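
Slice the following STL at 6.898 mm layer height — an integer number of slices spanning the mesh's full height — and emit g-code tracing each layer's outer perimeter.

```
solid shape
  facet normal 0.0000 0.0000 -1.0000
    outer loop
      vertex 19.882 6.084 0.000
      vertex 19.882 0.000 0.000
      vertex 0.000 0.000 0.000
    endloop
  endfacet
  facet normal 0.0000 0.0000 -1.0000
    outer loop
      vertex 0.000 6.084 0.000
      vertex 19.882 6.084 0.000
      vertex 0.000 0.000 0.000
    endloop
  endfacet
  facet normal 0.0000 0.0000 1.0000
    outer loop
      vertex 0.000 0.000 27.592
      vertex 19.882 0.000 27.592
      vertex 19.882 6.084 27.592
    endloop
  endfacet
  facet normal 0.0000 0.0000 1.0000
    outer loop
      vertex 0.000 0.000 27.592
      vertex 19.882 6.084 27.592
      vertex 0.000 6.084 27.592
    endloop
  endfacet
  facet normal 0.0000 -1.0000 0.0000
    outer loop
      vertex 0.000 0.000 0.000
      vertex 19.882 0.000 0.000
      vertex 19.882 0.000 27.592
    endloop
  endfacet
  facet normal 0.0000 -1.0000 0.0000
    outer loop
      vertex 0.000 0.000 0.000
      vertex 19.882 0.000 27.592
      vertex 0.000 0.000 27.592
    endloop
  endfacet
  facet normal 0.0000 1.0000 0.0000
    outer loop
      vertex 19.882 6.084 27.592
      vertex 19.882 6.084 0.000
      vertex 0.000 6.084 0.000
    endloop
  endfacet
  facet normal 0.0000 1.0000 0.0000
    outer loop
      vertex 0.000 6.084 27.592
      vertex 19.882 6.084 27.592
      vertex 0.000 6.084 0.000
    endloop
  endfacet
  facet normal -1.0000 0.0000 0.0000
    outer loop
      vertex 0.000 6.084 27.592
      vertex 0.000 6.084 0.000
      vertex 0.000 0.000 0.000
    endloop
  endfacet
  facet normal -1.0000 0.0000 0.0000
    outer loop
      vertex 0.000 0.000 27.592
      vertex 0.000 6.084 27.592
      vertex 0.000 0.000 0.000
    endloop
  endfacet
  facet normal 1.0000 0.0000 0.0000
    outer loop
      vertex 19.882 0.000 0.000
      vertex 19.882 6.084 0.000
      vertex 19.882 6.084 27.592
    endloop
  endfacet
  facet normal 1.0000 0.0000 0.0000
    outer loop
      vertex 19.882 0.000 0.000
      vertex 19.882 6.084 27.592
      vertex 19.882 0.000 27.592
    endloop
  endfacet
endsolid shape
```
; perimeter-only toolpath
G21 ; units = mm
G90 ; absolute positioning
G28 ; home
; layer 1
G0 Z6.898
G0 X0.000 Y0.000
G1 X19.882 Y0.000
G1 X19.882 Y6.084
G1 X0.000 Y6.084
G1 X0.000 Y0.000
; layer 2
G0 Z13.796
G0 X0.000 Y0.000
G1 X19.882 Y0.000
G1 X19.882 Y6.084
G1 X0.000 Y6.084
G1 X0.000 Y0.000
; layer 3
G0 Z20.694
G0 X0.000 Y0.000
G1 X19.882 Y0.000
G1 X19.882 Y6.084
G1 X0.000 Y6.084
G1 X0.000 Y0.000
; layer 4
G0 Z27.592
G0 X0.000 Y0.000
G1 X19.882 Y0.000
G1 X19.882 Y6.084
G1 X0.000 Y6.084
G1 X0.000 Y0.000
M2 ; end

The solid is a rectangular box, roughly 19.9 × 6.08 mm footprint and 27.6 mm tall. Slicing at Δz = 6.898 mm — 4 equal slices spanning the solid's height, so layer i sits at z = i·h/4 — gives 4 non-empty perimeters. Each is a 4-segment closed polygon; G0 lifts to the layer z and rapids to the start vertex, then G1 traces the edges.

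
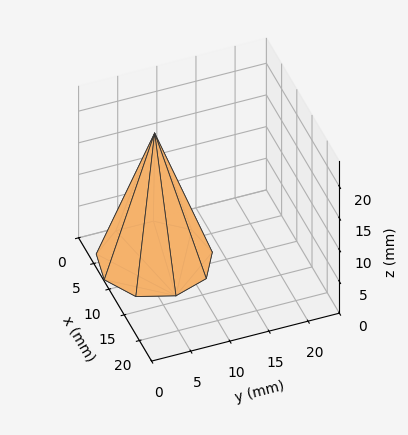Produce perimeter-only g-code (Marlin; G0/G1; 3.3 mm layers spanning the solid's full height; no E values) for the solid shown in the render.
Reading the render: the shape is a regular 9-sided pyramid, base circumscribed radius ≈ 7 mm, apex at z ≈ 20 mm (dimensions read to the nearest mm from the axis ticks). For the g-code, the solid's height is divided into equal slices at the stated Δz and each level perimeter traced with G1 moves after a G0 lift.

; perimeter-only toolpath
G21 ; units = mm
G90 ; absolute positioning
G28 ; home
; layer 1
G0 Z3.3
G0 X12.8 Y7.0
G1 X11.5 Y10.8
G1 X8.0 Y12.8
G1 X4.1 Y12.1
G1 X1.5 Y9.0
G1 X1.5 Y5.0
G1 X4.1 Y1.9
G1 X8.0 Y1.3
G1 X11.5 Y3.2
G1 X12.8 Y7.0
; layer 2
G0 Z6.7
G0 X11.7 Y7.0
G1 X10.6 Y10.0
G1 X7.8 Y11.6
G1 X4.7 Y11.1
G1 X2.6 Y8.6
G1 X2.6 Y5.4
G1 X4.7 Y2.9
G1 X7.8 Y2.4
G1 X10.6 Y4.0
G1 X11.7 Y7.0
; layer 3
G0 Z10.0
G0 X10.5 Y7.0
G1 X9.7 Y9.2
G1 X7.6 Y10.4
G1 X5.2 Y10.1
G1 X3.7 Y8.2
G1 X3.7 Y5.8
G1 X5.2 Y4.0
G1 X7.6 Y3.5
G1 X9.7 Y4.8
G1 X10.5 Y7.0
; layer 4
G0 Z13.3
G0 X9.3 Y7.0
G1 X8.8 Y8.5
G1 X7.4 Y9.3
G1 X5.8 Y9.0
G1 X4.8 Y7.8
G1 X4.8 Y6.2
G1 X5.8 Y5.0
G1 X7.4 Y4.7
G1 X8.8 Y5.5
G1 X9.3 Y7.0
; layer 5
G0 Z16.7
G0 X8.2 Y7.0
G1 X7.9 Y7.8
G1 X7.2 Y8.2
G1 X6.4 Y8.0
G1 X5.9 Y7.4
G1 X5.9 Y6.6
G1 X6.4 Y6.0
G1 X7.2 Y5.9
G1 X7.9 Y6.3
G1 X8.2 Y7.0
M2 ; end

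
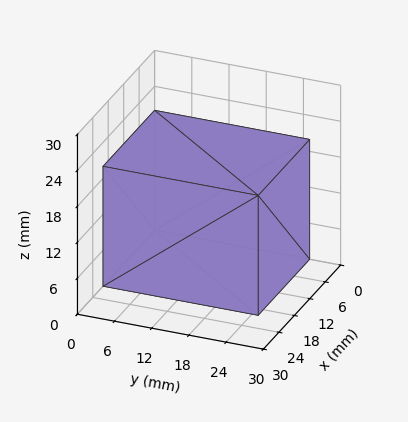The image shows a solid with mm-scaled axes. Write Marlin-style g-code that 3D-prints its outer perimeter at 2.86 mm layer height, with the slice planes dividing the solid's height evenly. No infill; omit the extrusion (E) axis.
Reading the render: the shape is a rectangular box, roughly 20 × 25 mm footprint and 20 mm tall (dimensions read to the nearest mm from the axis ticks). For the g-code, the solid's height is divided into equal slices at the stated Δz and each level perimeter traced with G1 moves after a G0 lift.

; perimeter-only toolpath
G21 ; units = mm
G90 ; absolute positioning
G28 ; home
; layer 1
G0 Z2.86
G0 X0.00 Y0.00
G1 X20.00 Y0.00
G1 X20.00 Y25.00
G1 X0.00 Y25.00
G1 X0.00 Y0.00
; layer 2
G0 Z5.71
G0 X0.00 Y0.00
G1 X20.00 Y0.00
G1 X20.00 Y25.00
G1 X0.00 Y25.00
G1 X0.00 Y0.00
; layer 3
G0 Z8.57
G0 X0.00 Y0.00
G1 X20.00 Y0.00
G1 X20.00 Y25.00
G1 X0.00 Y25.00
G1 X0.00 Y0.00
; layer 4
G0 Z11.43
G0 X0.00 Y0.00
G1 X20.00 Y0.00
G1 X20.00 Y25.00
G1 X0.00 Y25.00
G1 X0.00 Y0.00
; layer 5
G0 Z14.29
G0 X0.00 Y0.00
G1 X20.00 Y0.00
G1 X20.00 Y25.00
G1 X0.00 Y25.00
G1 X0.00 Y0.00
; layer 6
G0 Z17.14
G0 X0.00 Y0.00
G1 X20.00 Y0.00
G1 X20.00 Y25.00
G1 X0.00 Y25.00
G1 X0.00 Y0.00
; layer 7
G0 Z20.00
G0 X0.00 Y0.00
G1 X20.00 Y0.00
G1 X20.00 Y25.00
G1 X0.00 Y25.00
G1 X0.00 Y0.00
M2 ; end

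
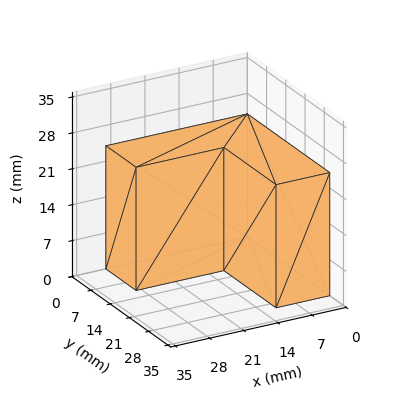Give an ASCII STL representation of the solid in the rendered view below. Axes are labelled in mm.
Reading the render: the shape is an L-shaped prism: outer 29 × 30 mm, arm thicknesses ≈ 11 mm (horizontal) and 11 mm (vertical), extruded 24 mm in z (dimensions read to the nearest mm from the axis ticks). For the STL, each face is triangulated and given an outward normal.

solid part
  facet normal 0.0000 0.0000 -1.0000
    outer loop
      vertex 29.0 11.0 0.0
      vertex 29.0 0.0 0.0
      vertex 0.0 0.0 0.0
    endloop
  endfacet
  facet normal 0.0000 0.0000 -1.0000
    outer loop
      vertex 11.0 11.0 0.0
      vertex 29.0 11.0 0.0
      vertex 0.0 0.0 0.0
    endloop
  endfacet
  facet normal 0.0000 0.0000 -1.0000
    outer loop
      vertex 11.0 30.0 0.0
      vertex 11.0 11.0 0.0
      vertex 0.0 0.0 0.0
    endloop
  endfacet
  facet normal 0.0000 0.0000 -1.0000
    outer loop
      vertex 0.0 30.0 0.0
      vertex 11.0 30.0 0.0
      vertex 0.0 0.0 0.0
    endloop
  endfacet
  facet normal 0.0000 0.0000 1.0000
    outer loop
      vertex 0.0 0.0 24.0
      vertex 29.0 0.0 24.0
      vertex 29.0 11.0 24.0
    endloop
  endfacet
  facet normal 0.0000 0.0000 1.0000
    outer loop
      vertex 0.0 0.0 24.0
      vertex 29.0 11.0 24.0
      vertex 11.0 11.0 24.0
    endloop
  endfacet
  facet normal 0.0000 0.0000 1.0000
    outer loop
      vertex 0.0 0.0 24.0
      vertex 11.0 11.0 24.0
      vertex 11.0 30.0 24.0
    endloop
  endfacet
  facet normal 0.0000 0.0000 1.0000
    outer loop
      vertex 0.0 0.0 24.0
      vertex 11.0 30.0 24.0
      vertex 0.0 30.0 24.0
    endloop
  endfacet
  facet normal 0.0000 -1.0000 0.0000
    outer loop
      vertex 0.0 0.0 0.0
      vertex 29.0 0.0 0.0
      vertex 29.0 0.0 24.0
    endloop
  endfacet
  facet normal 0.0000 -1.0000 0.0000
    outer loop
      vertex 0.0 0.0 0.0
      vertex 29.0 0.0 24.0
      vertex 0.0 0.0 24.0
    endloop
  endfacet
  facet normal 1.0000 0.0000 0.0000
    outer loop
      vertex 29.0 0.0 0.0
      vertex 29.0 11.0 0.0
      vertex 29.0 11.0 24.0
    endloop
  endfacet
  facet normal 1.0000 0.0000 0.0000
    outer loop
      vertex 29.0 0.0 0.0
      vertex 29.0 11.0 24.0
      vertex 29.0 0.0 24.0
    endloop
  endfacet
  facet normal 0.0000 1.0000 0.0000
    outer loop
      vertex 29.0 11.0 0.0
      vertex 11.0 11.0 0.0
      vertex 11.0 11.0 24.0
    endloop
  endfacet
  facet normal 0.0000 1.0000 0.0000
    outer loop
      vertex 29.0 11.0 0.0
      vertex 11.0 11.0 24.0
      vertex 29.0 11.0 24.0
    endloop
  endfacet
  facet normal 1.0000 0.0000 0.0000
    outer loop
      vertex 11.0 11.0 0.0
      vertex 11.0 30.0 0.0
      vertex 11.0 30.0 24.0
    endloop
  endfacet
  facet normal 1.0000 0.0000 0.0000
    outer loop
      vertex 11.0 11.0 0.0
      vertex 11.0 30.0 24.0
      vertex 11.0 11.0 24.0
    endloop
  endfacet
  facet normal 0.0000 1.0000 0.0000
    outer loop
      vertex 11.0 30.0 0.0
      vertex 0.0 30.0 0.0
      vertex 0.0 30.0 24.0
    endloop
  endfacet
  facet normal 0.0000 1.0000 0.0000
    outer loop
      vertex 11.0 30.0 0.0
      vertex 0.0 30.0 24.0
      vertex 11.0 30.0 24.0
    endloop
  endfacet
  facet normal -1.0000 0.0000 0.0000
    outer loop
      vertex 0.0 30.0 0.0
      vertex 0.0 0.0 0.0
      vertex 0.0 0.0 24.0
    endloop
  endfacet
  facet normal -1.0000 0.0000 0.0000
    outer loop
      vertex 0.0 30.0 0.0
      vertex 0.0 0.0 24.0
      vertex 0.0 30.0 24.0
    endloop
  endfacet
endsolid part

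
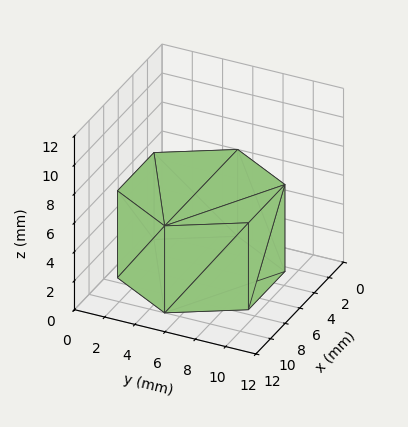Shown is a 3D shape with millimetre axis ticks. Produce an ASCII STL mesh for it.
Reading the render: the shape is a regular 6-sided prism (a cylinder approximated with 6 flat sides), circumscribed radius ≈ 5 mm, height ≈ 6 mm (dimensions read to the nearest mm from the axis ticks). For the STL, each face is triangulated and given an outward normal.

solid part
  facet normal 0.0000 0.0000 -1.0000
    outer loop
      vertex 2.500 9.330 0.000
      vertex 7.500 9.330 0.000
      vertex 10.000 5.000 0.000
    endloop
  endfacet
  facet normal 0.0000 0.0000 -1.0000
    outer loop
      vertex 0.000 5.000 0.000
      vertex 2.500 9.330 0.000
      vertex 10.000 5.000 0.000
    endloop
  endfacet
  facet normal 0.0000 0.0000 -1.0000
    outer loop
      vertex 2.500 0.670 0.000
      vertex 0.000 5.000 0.000
      vertex 10.000 5.000 0.000
    endloop
  endfacet
  facet normal 0.0000 0.0000 -1.0000
    outer loop
      vertex 7.500 0.670 0.000
      vertex 2.500 0.670 0.000
      vertex 10.000 5.000 0.000
    endloop
  endfacet
  facet normal 0.0000 0.0000 1.0000
    outer loop
      vertex 10.000 5.000 6.000
      vertex 7.500 9.330 6.000
      vertex 2.500 9.330 6.000
    endloop
  endfacet
  facet normal 0.0000 0.0000 1.0000
    outer loop
      vertex 10.000 5.000 6.000
      vertex 2.500 9.330 6.000
      vertex 0.000 5.000 6.000
    endloop
  endfacet
  facet normal 0.0000 0.0000 1.0000
    outer loop
      vertex 10.000 5.000 6.000
      vertex 0.000 5.000 6.000
      vertex 2.500 0.670 6.000
    endloop
  endfacet
  facet normal 0.0000 0.0000 1.0000
    outer loop
      vertex 10.000 5.000 6.000
      vertex 2.500 0.670 6.000
      vertex 7.500 0.670 6.000
    endloop
  endfacet
  facet normal 0.8660 0.5000 0.0000
    outer loop
      vertex 10.000 5.000 0.000
      vertex 7.500 9.330 0.000
      vertex 7.500 9.330 6.000
    endloop
  endfacet
  facet normal 0.8660 0.5000 0.0000
    outer loop
      vertex 10.000 5.000 0.000
      vertex 7.500 9.330 6.000
      vertex 10.000 5.000 6.000
    endloop
  endfacet
  facet normal 0.0000 1.0000 0.0000
    outer loop
      vertex 7.500 9.330 0.000
      vertex 2.500 9.330 0.000
      vertex 2.500 9.330 6.000
    endloop
  endfacet
  facet normal 0.0000 1.0000 0.0000
    outer loop
      vertex 7.500 9.330 0.000
      vertex 2.500 9.330 6.000
      vertex 7.500 9.330 6.000
    endloop
  endfacet
  facet normal -0.8660 0.5000 0.0000
    outer loop
      vertex 2.500 9.330 0.000
      vertex 0.000 5.000 0.000
      vertex 0.000 5.000 6.000
    endloop
  endfacet
  facet normal -0.8660 0.5000 0.0000
    outer loop
      vertex 2.500 9.330 0.000
      vertex 0.000 5.000 6.000
      vertex 2.500 9.330 6.000
    endloop
  endfacet
  facet normal -0.8660 -0.5000 0.0000
    outer loop
      vertex 0.000 5.000 0.000
      vertex 2.500 0.670 0.000
      vertex 2.500 0.670 6.000
    endloop
  endfacet
  facet normal -0.8660 -0.5000 0.0000
    outer loop
      vertex 0.000 5.000 0.000
      vertex 2.500 0.670 6.000
      vertex 0.000 5.000 6.000
    endloop
  endfacet
  facet normal 0.0000 -1.0000 0.0000
    outer loop
      vertex 2.500 0.670 0.000
      vertex 7.500 0.670 0.000
      vertex 7.500 0.670 6.000
    endloop
  endfacet
  facet normal 0.0000 -1.0000 0.0000
    outer loop
      vertex 2.500 0.670 0.000
      vertex 7.500 0.670 6.000
      vertex 2.500 0.670 6.000
    endloop
  endfacet
  facet normal 0.8660 -0.5000 0.0000
    outer loop
      vertex 7.500 0.670 0.000
      vertex 10.000 5.000 0.000
      vertex 10.000 5.000 6.000
    endloop
  endfacet
  facet normal 0.8660 -0.5000 0.0000
    outer loop
      vertex 7.500 0.670 0.000
      vertex 10.000 5.000 6.000
      vertex 7.500 0.670 6.000
    endloop
  endfacet
endsolid part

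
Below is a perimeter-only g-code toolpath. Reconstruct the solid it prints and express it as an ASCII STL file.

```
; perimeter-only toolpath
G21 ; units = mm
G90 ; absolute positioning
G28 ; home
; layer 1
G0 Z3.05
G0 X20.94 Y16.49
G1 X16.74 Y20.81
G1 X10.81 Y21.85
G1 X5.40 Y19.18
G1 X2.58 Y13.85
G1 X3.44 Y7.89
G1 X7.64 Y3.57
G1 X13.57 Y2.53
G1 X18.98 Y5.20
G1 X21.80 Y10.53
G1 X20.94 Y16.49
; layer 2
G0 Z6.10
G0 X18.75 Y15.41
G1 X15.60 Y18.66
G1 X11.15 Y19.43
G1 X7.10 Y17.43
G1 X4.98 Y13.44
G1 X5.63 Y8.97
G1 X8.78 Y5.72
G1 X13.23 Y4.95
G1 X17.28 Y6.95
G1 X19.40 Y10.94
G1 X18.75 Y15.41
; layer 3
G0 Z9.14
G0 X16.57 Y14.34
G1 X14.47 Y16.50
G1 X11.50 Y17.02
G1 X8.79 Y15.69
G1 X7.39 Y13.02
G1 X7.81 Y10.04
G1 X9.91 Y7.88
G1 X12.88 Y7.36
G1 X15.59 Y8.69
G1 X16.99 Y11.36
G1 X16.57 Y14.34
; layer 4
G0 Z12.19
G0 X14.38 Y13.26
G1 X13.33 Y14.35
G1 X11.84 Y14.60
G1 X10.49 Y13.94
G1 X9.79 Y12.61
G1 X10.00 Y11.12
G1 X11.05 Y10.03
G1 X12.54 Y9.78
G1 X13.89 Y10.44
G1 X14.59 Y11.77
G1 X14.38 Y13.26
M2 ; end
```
solid part
  facet normal 0.0000 0.0000 -1.0000
    outer loop
      vertex 10.46 24.26 0.00
      vertex 17.88 22.97 0.00
      vertex 23.13 17.56 0.00
    endloop
  endfacet
  facet normal 0.0000 0.0000 -1.0000
    outer loop
      vertex 3.70 20.93 0.00
      vertex 10.46 24.26 0.00
      vertex 23.13 17.56 0.00
    endloop
  endfacet
  facet normal 0.0000 0.0000 -1.0000
    outer loop
      vertex 0.18 14.27 0.00
      vertex 3.70 20.93 0.00
      vertex 23.13 17.56 0.00
    endloop
  endfacet
  facet normal 0.0000 0.0000 -1.0000
    outer loop
      vertex 1.25 6.82 0.00
      vertex 0.18 14.27 0.00
      vertex 23.13 17.56 0.00
    endloop
  endfacet
  facet normal 0.0000 0.0000 -1.0000
    outer loop
      vertex 6.50 1.41 0.00
      vertex 1.25 6.82 0.00
      vertex 23.13 17.56 0.00
    endloop
  endfacet
  facet normal 0.0000 0.0000 -1.0000
    outer loop
      vertex 13.92 0.12 0.00
      vertex 6.50 1.41 0.00
      vertex 23.13 17.56 0.00
    endloop
  endfacet
  facet normal 0.0000 0.0000 -1.0000
    outer loop
      vertex 20.68 3.45 0.00
      vertex 13.92 0.12 0.00
      vertex 23.13 17.56 0.00
    endloop
  endfacet
  facet normal 0.0000 0.0000 -1.0000
    outer loop
      vertex 24.20 10.11 0.00
      vertex 20.68 3.45 0.00
      vertex 23.13 17.56 0.00
    endloop
  endfacet
  facet normal 0.5712 0.5543 0.6054
    outer loop
      vertex 23.13 17.56 0.00
      vertex 17.88 22.97 0.00
      vertex 12.19 12.19 15.24
    endloop
  endfacet
  facet normal 0.1363 0.7841 0.6055
    outer loop
      vertex 17.88 22.97 0.00
      vertex 10.46 24.26 0.00
      vertex 12.19 12.19 15.24
    endloop
  endfacet
  facet normal -0.3517 0.7140 0.6054
    outer loop
      vertex 10.46 24.26 0.00
      vertex 3.70 20.93 0.00
      vertex 12.19 12.19 15.24
    endloop
  endfacet
  facet normal -0.7037 0.3719 0.6053
    outer loop
      vertex 3.70 20.93 0.00
      vertex 0.18 14.27 0.00
      vertex 12.19 12.19 15.24
    endloop
  endfacet
  facet normal -0.7878 -0.1132 0.6054
    outer loop
      vertex 0.18 14.27 0.00
      vertex 1.25 6.82 0.00
      vertex 12.19 12.19 15.24
    endloop
  endfacet
  facet normal -0.5712 -0.5543 0.6054
    outer loop
      vertex 1.25 6.82 0.00
      vertex 6.50 1.41 0.00
      vertex 12.19 12.19 15.24
    endloop
  endfacet
  facet normal -0.1363 -0.7841 0.6055
    outer loop
      vertex 6.50 1.41 0.00
      vertex 13.92 0.12 0.00
      vertex 12.19 12.19 15.24
    endloop
  endfacet
  facet normal 0.3517 -0.7140 0.6054
    outer loop
      vertex 13.92 0.12 0.00
      vertex 20.68 3.45 0.00
      vertex 12.19 12.19 15.24
    endloop
  endfacet
  facet normal 0.7037 -0.3719 0.6053
    outer loop
      vertex 20.68 3.45 0.00
      vertex 24.20 10.11 0.00
      vertex 12.19 12.19 15.24
    endloop
  endfacet
  facet normal 0.7878 0.1132 0.6054
    outer loop
      vertex 24.20 10.11 0.00
      vertex 23.13 17.56 0.00
      vertex 12.19 12.19 15.24
    endloop
  endfacet
endsolid part

The G0 Z moves step by Δz≈3.05 mm. The G1 loops shrink linearly with z, so the solid tapers from its base footprint up to z≈15.2. Closing with a flat bottom cap and the tapered top and triangulating gives 18 facets — a regular 10-sided pyramid, base circumscribed radius ≈ 12.2 mm, apex at z ≈ 15.2 mm.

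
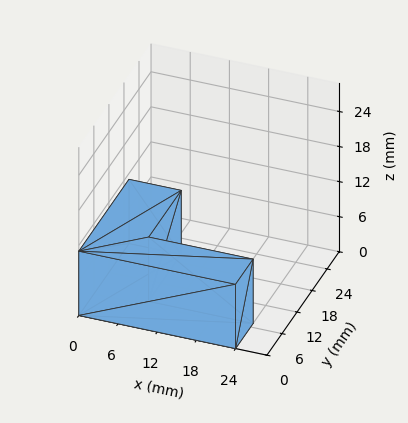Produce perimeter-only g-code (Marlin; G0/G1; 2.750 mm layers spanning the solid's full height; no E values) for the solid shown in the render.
Reading the render: the shape is an L-shaped prism: outer 24 × 20 mm, arm thicknesses ≈ 7 mm (horizontal) and 8 mm (vertical), extruded 11 mm in z (dimensions read to the nearest mm from the axis ticks). For the g-code, the solid's height is divided into equal slices at the stated Δz and each level perimeter traced with G1 moves after a G0 lift.

; perimeter-only toolpath
G21 ; units = mm
G90 ; absolute positioning
G28 ; home
; layer 1
G0 Z2.750
G0 X0.000 Y0.000
G1 X24.000 Y0.000
G1 X24.000 Y7.000
G1 X8.000 Y7.000
G1 X8.000 Y20.000
G1 X0.000 Y20.000
G1 X0.000 Y0.000
; layer 2
G0 Z5.500
G0 X0.000 Y0.000
G1 X24.000 Y0.000
G1 X24.000 Y7.000
G1 X8.000 Y7.000
G1 X8.000 Y20.000
G1 X0.000 Y20.000
G1 X0.000 Y0.000
; layer 3
G0 Z8.250
G0 X0.000 Y0.000
G1 X24.000 Y0.000
G1 X24.000 Y7.000
G1 X8.000 Y7.000
G1 X8.000 Y20.000
G1 X0.000 Y20.000
G1 X0.000 Y0.000
; layer 4
G0 Z11.000
G0 X0.000 Y0.000
G1 X24.000 Y0.000
G1 X24.000 Y7.000
G1 X8.000 Y7.000
G1 X8.000 Y20.000
G1 X0.000 Y20.000
G1 X0.000 Y0.000
M2 ; end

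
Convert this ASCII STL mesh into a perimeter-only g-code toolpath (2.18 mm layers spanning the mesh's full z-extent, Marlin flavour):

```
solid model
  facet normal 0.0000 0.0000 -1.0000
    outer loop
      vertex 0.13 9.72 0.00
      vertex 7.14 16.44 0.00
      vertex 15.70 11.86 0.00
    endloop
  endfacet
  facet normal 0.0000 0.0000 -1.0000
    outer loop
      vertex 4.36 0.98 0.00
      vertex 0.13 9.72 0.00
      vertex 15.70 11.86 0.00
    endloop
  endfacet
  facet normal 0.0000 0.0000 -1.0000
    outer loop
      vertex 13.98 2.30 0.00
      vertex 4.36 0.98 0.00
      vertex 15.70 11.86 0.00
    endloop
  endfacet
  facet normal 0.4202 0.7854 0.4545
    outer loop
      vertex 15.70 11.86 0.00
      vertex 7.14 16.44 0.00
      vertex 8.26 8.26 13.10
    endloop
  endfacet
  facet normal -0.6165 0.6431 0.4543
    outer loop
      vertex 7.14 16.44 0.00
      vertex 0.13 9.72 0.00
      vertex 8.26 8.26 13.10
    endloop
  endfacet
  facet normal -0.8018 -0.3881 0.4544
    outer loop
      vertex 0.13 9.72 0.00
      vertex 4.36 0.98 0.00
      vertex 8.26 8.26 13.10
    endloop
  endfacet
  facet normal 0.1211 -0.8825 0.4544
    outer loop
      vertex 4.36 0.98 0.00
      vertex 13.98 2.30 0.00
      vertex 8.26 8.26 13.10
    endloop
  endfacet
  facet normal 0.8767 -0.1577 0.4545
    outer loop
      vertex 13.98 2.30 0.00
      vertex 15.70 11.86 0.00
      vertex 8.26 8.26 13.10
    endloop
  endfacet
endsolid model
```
; perimeter-only toolpath
G21 ; units = mm
G90 ; absolute positioning
G28 ; home
; layer 1
G0 Z2.18
G0 X14.46 Y11.26
G1 X7.33 Y15.08
G1 X1.48 Y9.48
G1 X5.01 Y2.19
G1 X13.03 Y3.29
G1 X14.46 Y11.26
; layer 2
G0 Z4.37
G0 X13.22 Y10.66
G1 X7.51 Y13.71
G1 X2.84 Y9.23
G1 X5.66 Y3.41
G1 X12.07 Y4.29
G1 X13.22 Y10.66
; layer 3
G0 Z6.55
G0 X11.98 Y10.06
G1 X7.70 Y12.35
G1 X4.20 Y8.99
G1 X6.31 Y4.62
G1 X11.12 Y5.28
G1 X11.98 Y10.06
; layer 4
G0 Z8.73
G0 X10.74 Y9.46
G1 X7.89 Y10.99
G1 X5.55 Y8.75
G1 X6.96 Y5.83
G1 X10.17 Y6.27
G1 X10.74 Y9.46
; layer 5
G0 Z10.92
G0 X9.50 Y8.86
G1 X8.07 Y9.62
G1 X6.90 Y8.50
G1 X7.61 Y7.05
G1 X9.21 Y7.27
G1 X9.50 Y8.86
M2 ; end

The solid is a regular 5-sided pyramid, base circumscribed radius ≈ 8.26 mm, apex at z ≈ 13.1 mm. Slicing at Δz = 2.18 mm — 6 equal slices spanning the solid's height, so layer i sits at z = i·h/6 — gives 5 non-empty perimeters. Each is a 5-segment closed polygon; G0 lifts to the layer z and rapids to the start vertex, then G1 traces the edges. The cross-section shrinks linearly with z (the slice at the apex is degenerate and omitted).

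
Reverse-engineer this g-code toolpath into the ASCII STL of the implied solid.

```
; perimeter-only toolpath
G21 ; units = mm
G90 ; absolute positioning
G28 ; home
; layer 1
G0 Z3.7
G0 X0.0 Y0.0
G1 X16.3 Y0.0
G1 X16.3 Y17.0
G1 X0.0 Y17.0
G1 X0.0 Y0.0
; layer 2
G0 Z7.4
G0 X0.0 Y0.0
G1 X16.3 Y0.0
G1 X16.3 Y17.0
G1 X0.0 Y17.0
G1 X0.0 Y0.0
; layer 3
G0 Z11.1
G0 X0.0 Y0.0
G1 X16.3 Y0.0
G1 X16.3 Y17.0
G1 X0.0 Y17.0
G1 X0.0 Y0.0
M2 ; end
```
solid part
  facet normal 0.0000 0.0000 -1.0000
    outer loop
      vertex 16.3 17.0 0.0
      vertex 16.3 0.0 0.0
      vertex 0.0 0.0 0.0
    endloop
  endfacet
  facet normal 0.0000 0.0000 -1.0000
    outer loop
      vertex 0.0 17.0 0.0
      vertex 16.3 17.0 0.0
      vertex 0.0 0.0 0.0
    endloop
  endfacet
  facet normal 0.0000 0.0000 1.0000
    outer loop
      vertex 0.0 0.0 11.1
      vertex 16.3 0.0 11.1
      vertex 16.3 17.0 11.1
    endloop
  endfacet
  facet normal 0.0000 0.0000 1.0000
    outer loop
      vertex 0.0 0.0 11.1
      vertex 16.3 17.0 11.1
      vertex 0.0 17.0 11.1
    endloop
  endfacet
  facet normal 0.0000 -1.0000 0.0000
    outer loop
      vertex 0.0 0.0 0.0
      vertex 16.3 0.0 0.0
      vertex 16.3 0.0 11.1
    endloop
  endfacet
  facet normal 0.0000 -1.0000 0.0000
    outer loop
      vertex 0.0 0.0 0.0
      vertex 16.3 0.0 11.1
      vertex 0.0 0.0 11.1
    endloop
  endfacet
  facet normal 0.0000 1.0000 0.0000
    outer loop
      vertex 16.3 17.0 11.1
      vertex 16.3 17.0 0.0
      vertex 0.0 17.0 0.0
    endloop
  endfacet
  facet normal 0.0000 1.0000 0.0000
    outer loop
      vertex 0.0 17.0 11.1
      vertex 16.3 17.0 11.1
      vertex 0.0 17.0 0.0
    endloop
  endfacet
  facet normal -1.0000 0.0000 0.0000
    outer loop
      vertex 0.0 17.0 11.1
      vertex 0.0 17.0 0.0
      vertex 0.0 0.0 0.0
    endloop
  endfacet
  facet normal -1.0000 0.0000 0.0000
    outer loop
      vertex 0.0 0.0 11.1
      vertex 0.0 17.0 11.1
      vertex 0.0 0.0 0.0
    endloop
  endfacet
  facet normal 1.0000 0.0000 0.0000
    outer loop
      vertex 16.3 0.0 0.0
      vertex 16.3 17.0 0.0
      vertex 16.3 17.0 11.1
    endloop
  endfacet
  facet normal 1.0000 0.0000 0.0000
    outer loop
      vertex 16.3 0.0 0.0
      vertex 16.3 17.0 11.1
      vertex 16.3 0.0 11.1
    endloop
  endfacet
endsolid part

The G0 Z moves step by Δz≈3.7 mm. Every layer's G1 loop is the same polygon, so the solid is a straight extrusion of it from z=0 to z≈11.1. Closing with flat bottom and top caps and triangulating gives 12 facets — a rectangular box, roughly 16.3 × 17 mm footprint and 11.1 mm tall.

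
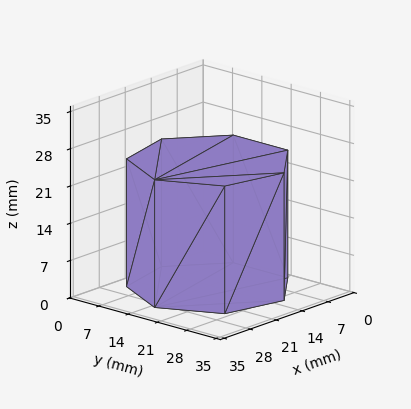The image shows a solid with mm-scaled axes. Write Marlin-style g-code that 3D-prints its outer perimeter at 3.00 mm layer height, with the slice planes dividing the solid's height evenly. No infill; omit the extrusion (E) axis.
Reading the render: the shape is a regular 7-sided prism (a cylinder approximated with 7 flat sides), circumscribed radius ≈ 15 mm, height ≈ 24 mm (dimensions read to the nearest mm from the axis ticks). For the g-code, the solid's height is divided into equal slices at the stated Δz and each level perimeter traced with G1 moves after a G0 lift.

; perimeter-only toolpath
G21 ; units = mm
G90 ; absolute positioning
G28 ; home
; layer 1
G0 Z3.00
G0 X30.00 Y15.00
G1 X24.35 Y26.73
G1 X11.66 Y29.62
G1 X1.49 Y21.51
G1 X1.49 Y8.49
G1 X11.66 Y0.38
G1 X24.35 Y3.27
G1 X30.00 Y15.00
; layer 2
G0 Z6.00
G0 X30.00 Y15.00
G1 X24.35 Y26.73
G1 X11.66 Y29.62
G1 X1.49 Y21.51
G1 X1.49 Y8.49
G1 X11.66 Y0.38
G1 X24.35 Y3.27
G1 X30.00 Y15.00
; layer 3
G0 Z9.00
G0 X30.00 Y15.00
G1 X24.35 Y26.73
G1 X11.66 Y29.62
G1 X1.49 Y21.51
G1 X1.49 Y8.49
G1 X11.66 Y0.38
G1 X24.35 Y3.27
G1 X30.00 Y15.00
; layer 4
G0 Z12.00
G0 X30.00 Y15.00
G1 X24.35 Y26.73
G1 X11.66 Y29.62
G1 X1.49 Y21.51
G1 X1.49 Y8.49
G1 X11.66 Y0.38
G1 X24.35 Y3.27
G1 X30.00 Y15.00
; layer 5
G0 Z15.00
G0 X30.00 Y15.00
G1 X24.35 Y26.73
G1 X11.66 Y29.62
G1 X1.49 Y21.51
G1 X1.49 Y8.49
G1 X11.66 Y0.38
G1 X24.35 Y3.27
G1 X30.00 Y15.00
; layer 6
G0 Z18.00
G0 X30.00 Y15.00
G1 X24.35 Y26.73
G1 X11.66 Y29.62
G1 X1.49 Y21.51
G1 X1.49 Y8.49
G1 X11.66 Y0.38
G1 X24.35 Y3.27
G1 X30.00 Y15.00
; layer 7
G0 Z21.00
G0 X30.00 Y15.00
G1 X24.35 Y26.73
G1 X11.66 Y29.62
G1 X1.49 Y21.51
G1 X1.49 Y8.49
G1 X11.66 Y0.38
G1 X24.35 Y3.27
G1 X30.00 Y15.00
; layer 8
G0 Z24.00
G0 X30.00 Y15.00
G1 X24.35 Y26.73
G1 X11.66 Y29.62
G1 X1.49 Y21.51
G1 X1.49 Y8.49
G1 X11.66 Y0.38
G1 X24.35 Y3.27
G1 X30.00 Y15.00
M2 ; end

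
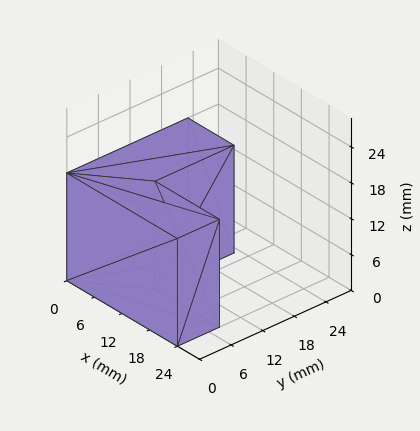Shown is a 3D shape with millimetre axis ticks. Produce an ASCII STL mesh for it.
Reading the render: the shape is an L-shaped prism: outer 24 × 23 mm, arm thicknesses ≈ 8 mm (horizontal) and 10 mm (vertical), extruded 18 mm in z (dimensions read to the nearest mm from the axis ticks). For the STL, each face is triangulated and given an outward normal.

solid part
  facet normal 0.0000 0.0000 -1.0000
    outer loop
      vertex 24.000 8.000 0.000
      vertex 24.000 0.000 0.000
      vertex 0.000 0.000 0.000
    endloop
  endfacet
  facet normal 0.0000 0.0000 -1.0000
    outer loop
      vertex 10.000 8.000 0.000
      vertex 24.000 8.000 0.000
      vertex 0.000 0.000 0.000
    endloop
  endfacet
  facet normal 0.0000 0.0000 -1.0000
    outer loop
      vertex 10.000 23.000 0.000
      vertex 10.000 8.000 0.000
      vertex 0.000 0.000 0.000
    endloop
  endfacet
  facet normal 0.0000 0.0000 -1.0000
    outer loop
      vertex 0.000 23.000 0.000
      vertex 10.000 23.000 0.000
      vertex 0.000 0.000 0.000
    endloop
  endfacet
  facet normal 0.0000 0.0000 1.0000
    outer loop
      vertex 0.000 0.000 18.000
      vertex 24.000 0.000 18.000
      vertex 24.000 8.000 18.000
    endloop
  endfacet
  facet normal 0.0000 0.0000 1.0000
    outer loop
      vertex 0.000 0.000 18.000
      vertex 24.000 8.000 18.000
      vertex 10.000 8.000 18.000
    endloop
  endfacet
  facet normal 0.0000 0.0000 1.0000
    outer loop
      vertex 0.000 0.000 18.000
      vertex 10.000 8.000 18.000
      vertex 10.000 23.000 18.000
    endloop
  endfacet
  facet normal 0.0000 0.0000 1.0000
    outer loop
      vertex 0.000 0.000 18.000
      vertex 10.000 23.000 18.000
      vertex 0.000 23.000 18.000
    endloop
  endfacet
  facet normal 0.0000 -1.0000 0.0000
    outer loop
      vertex 0.000 0.000 0.000
      vertex 24.000 0.000 0.000
      vertex 24.000 0.000 18.000
    endloop
  endfacet
  facet normal 0.0000 -1.0000 0.0000
    outer loop
      vertex 0.000 0.000 0.000
      vertex 24.000 0.000 18.000
      vertex 0.000 0.000 18.000
    endloop
  endfacet
  facet normal 1.0000 0.0000 0.0000
    outer loop
      vertex 24.000 0.000 0.000
      vertex 24.000 8.000 0.000
      vertex 24.000 8.000 18.000
    endloop
  endfacet
  facet normal 1.0000 0.0000 0.0000
    outer loop
      vertex 24.000 0.000 0.000
      vertex 24.000 8.000 18.000
      vertex 24.000 0.000 18.000
    endloop
  endfacet
  facet normal 0.0000 1.0000 0.0000
    outer loop
      vertex 24.000 8.000 0.000
      vertex 10.000 8.000 0.000
      vertex 10.000 8.000 18.000
    endloop
  endfacet
  facet normal 0.0000 1.0000 0.0000
    outer loop
      vertex 24.000 8.000 0.000
      vertex 10.000 8.000 18.000
      vertex 24.000 8.000 18.000
    endloop
  endfacet
  facet normal 1.0000 0.0000 0.0000
    outer loop
      vertex 10.000 8.000 0.000
      vertex 10.000 23.000 0.000
      vertex 10.000 23.000 18.000
    endloop
  endfacet
  facet normal 1.0000 0.0000 0.0000
    outer loop
      vertex 10.000 8.000 0.000
      vertex 10.000 23.000 18.000
      vertex 10.000 8.000 18.000
    endloop
  endfacet
  facet normal 0.0000 1.0000 0.0000
    outer loop
      vertex 10.000 23.000 0.000
      vertex 0.000 23.000 0.000
      vertex 0.000 23.000 18.000
    endloop
  endfacet
  facet normal 0.0000 1.0000 0.0000
    outer loop
      vertex 10.000 23.000 0.000
      vertex 0.000 23.000 18.000
      vertex 10.000 23.000 18.000
    endloop
  endfacet
  facet normal -1.0000 0.0000 0.0000
    outer loop
      vertex 0.000 23.000 0.000
      vertex 0.000 0.000 0.000
      vertex 0.000 0.000 18.000
    endloop
  endfacet
  facet normal -1.0000 0.0000 0.0000
    outer loop
      vertex 0.000 23.000 0.000
      vertex 0.000 0.000 18.000
      vertex 0.000 23.000 18.000
    endloop
  endfacet
endsolid part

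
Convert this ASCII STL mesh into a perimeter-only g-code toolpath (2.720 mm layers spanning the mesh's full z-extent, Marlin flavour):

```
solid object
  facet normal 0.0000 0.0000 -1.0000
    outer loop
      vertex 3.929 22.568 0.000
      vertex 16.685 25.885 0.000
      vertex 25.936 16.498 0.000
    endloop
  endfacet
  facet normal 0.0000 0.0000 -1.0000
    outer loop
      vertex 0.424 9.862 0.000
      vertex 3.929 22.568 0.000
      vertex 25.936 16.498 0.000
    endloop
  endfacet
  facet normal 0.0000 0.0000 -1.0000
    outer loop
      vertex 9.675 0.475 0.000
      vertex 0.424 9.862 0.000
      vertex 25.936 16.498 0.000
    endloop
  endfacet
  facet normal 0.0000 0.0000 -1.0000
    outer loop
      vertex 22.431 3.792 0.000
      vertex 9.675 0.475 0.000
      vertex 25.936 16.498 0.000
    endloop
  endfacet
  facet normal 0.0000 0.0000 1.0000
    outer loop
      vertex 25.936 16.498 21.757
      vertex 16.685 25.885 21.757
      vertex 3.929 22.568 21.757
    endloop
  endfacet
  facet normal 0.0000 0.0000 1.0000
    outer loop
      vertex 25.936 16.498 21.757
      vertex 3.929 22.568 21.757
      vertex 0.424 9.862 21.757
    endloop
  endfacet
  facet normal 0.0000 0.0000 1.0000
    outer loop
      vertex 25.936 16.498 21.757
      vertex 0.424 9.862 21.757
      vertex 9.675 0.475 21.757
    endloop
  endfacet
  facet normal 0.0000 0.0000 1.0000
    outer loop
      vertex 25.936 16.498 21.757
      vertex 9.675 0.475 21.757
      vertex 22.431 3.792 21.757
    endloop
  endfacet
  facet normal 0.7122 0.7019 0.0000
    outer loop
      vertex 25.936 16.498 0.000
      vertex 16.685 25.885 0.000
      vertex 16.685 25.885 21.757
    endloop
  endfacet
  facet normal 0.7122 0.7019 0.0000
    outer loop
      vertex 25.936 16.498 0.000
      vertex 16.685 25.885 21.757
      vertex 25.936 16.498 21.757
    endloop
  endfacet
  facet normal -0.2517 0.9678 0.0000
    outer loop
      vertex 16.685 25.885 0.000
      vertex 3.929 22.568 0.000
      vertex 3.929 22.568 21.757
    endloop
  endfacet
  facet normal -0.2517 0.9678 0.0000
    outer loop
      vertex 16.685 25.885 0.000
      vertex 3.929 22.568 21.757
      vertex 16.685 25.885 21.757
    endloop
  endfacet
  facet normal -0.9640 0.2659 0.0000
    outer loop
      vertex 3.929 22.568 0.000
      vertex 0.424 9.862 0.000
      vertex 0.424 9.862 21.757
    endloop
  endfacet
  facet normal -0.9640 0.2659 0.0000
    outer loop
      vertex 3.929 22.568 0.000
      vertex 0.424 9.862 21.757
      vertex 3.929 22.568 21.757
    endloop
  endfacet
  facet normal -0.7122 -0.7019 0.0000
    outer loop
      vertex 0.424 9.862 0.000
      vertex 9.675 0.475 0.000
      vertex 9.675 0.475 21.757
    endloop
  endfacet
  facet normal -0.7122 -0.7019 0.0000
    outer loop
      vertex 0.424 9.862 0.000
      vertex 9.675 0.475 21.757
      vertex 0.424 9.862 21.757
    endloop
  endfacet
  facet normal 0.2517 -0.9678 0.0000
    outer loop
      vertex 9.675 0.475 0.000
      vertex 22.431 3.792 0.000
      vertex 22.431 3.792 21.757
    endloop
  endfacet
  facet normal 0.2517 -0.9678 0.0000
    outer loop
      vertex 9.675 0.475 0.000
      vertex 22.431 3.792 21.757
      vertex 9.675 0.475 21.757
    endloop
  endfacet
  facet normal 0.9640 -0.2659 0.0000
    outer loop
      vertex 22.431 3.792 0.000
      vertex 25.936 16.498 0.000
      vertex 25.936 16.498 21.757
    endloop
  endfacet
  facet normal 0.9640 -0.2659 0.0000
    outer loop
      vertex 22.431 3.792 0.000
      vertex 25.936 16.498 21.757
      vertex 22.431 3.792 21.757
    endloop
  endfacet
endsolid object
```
; perimeter-only toolpath
G21 ; units = mm
G90 ; absolute positioning
G28 ; home
; layer 1
G0 Z2.720
G0 X25.936 Y16.498
G1 X16.685 Y25.885
G1 X3.929 Y22.568
G1 X0.424 Y9.862
G1 X9.675 Y0.475
G1 X22.431 Y3.792
G1 X25.936 Y16.498
; layer 2
G0 Z5.439
G0 X25.936 Y16.498
G1 X16.685 Y25.885
G1 X3.929 Y22.568
G1 X0.424 Y9.862
G1 X9.675 Y0.475
G1 X22.431 Y3.792
G1 X25.936 Y16.498
; layer 3
G0 Z8.159
G0 X25.936 Y16.498
G1 X16.685 Y25.885
G1 X3.929 Y22.568
G1 X0.424 Y9.862
G1 X9.675 Y0.475
G1 X22.431 Y3.792
G1 X25.936 Y16.498
; layer 4
G0 Z10.879
G0 X25.936 Y16.498
G1 X16.685 Y25.885
G1 X3.929 Y22.568
G1 X0.424 Y9.862
G1 X9.675 Y0.475
G1 X22.431 Y3.792
G1 X25.936 Y16.498
; layer 5
G0 Z13.598
G0 X25.936 Y16.498
G1 X16.685 Y25.885
G1 X3.929 Y22.568
G1 X0.424 Y9.862
G1 X9.675 Y0.475
G1 X22.431 Y3.792
G1 X25.936 Y16.498
; layer 6
G0 Z16.318
G0 X25.936 Y16.498
G1 X16.685 Y25.885
G1 X3.929 Y22.568
G1 X0.424 Y9.862
G1 X9.675 Y0.475
G1 X22.431 Y3.792
G1 X25.936 Y16.498
; layer 7
G0 Z19.037
G0 X25.936 Y16.498
G1 X16.685 Y25.885
G1 X3.929 Y22.568
G1 X0.424 Y9.862
G1 X9.675 Y0.475
G1 X22.431 Y3.792
G1 X25.936 Y16.498
; layer 8
G0 Z21.757
G0 X25.936 Y16.498
G1 X16.685 Y25.885
G1 X3.929 Y22.568
G1 X0.424 Y9.862
G1 X9.675 Y0.475
G1 X22.431 Y3.792
G1 X25.936 Y16.498
M2 ; end

The solid is a regular 6-sided prism (a cylinder approximated with 6 flat sides), circumscribed radius ≈ 13.2 mm, height ≈ 21.8 mm. Slicing at Δz = 2.720 mm — 8 equal slices spanning the solid's height, so layer i sits at z = i·h/8 — gives 8 non-empty perimeters. Each is a 6-segment closed polygon; G0 lifts to the layer z and rapids to the start vertex, then G1 traces the edges.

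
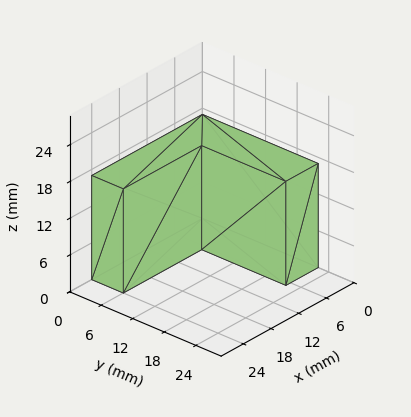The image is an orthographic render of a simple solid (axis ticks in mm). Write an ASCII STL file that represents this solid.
Reading the render: the shape is an L-shaped prism: outer 24 × 22 mm, arm thicknesses ≈ 6 mm (horizontal) and 7 mm (vertical), extruded 17 mm in z (dimensions read to the nearest mm from the axis ticks). For the STL, each face is triangulated and given an outward normal.

solid part
  facet normal 0.0000 0.0000 -1.0000
    outer loop
      vertex 24.000 6.000 0.000
      vertex 24.000 0.000 0.000
      vertex 0.000 0.000 0.000
    endloop
  endfacet
  facet normal 0.0000 0.0000 -1.0000
    outer loop
      vertex 7.000 6.000 0.000
      vertex 24.000 6.000 0.000
      vertex 0.000 0.000 0.000
    endloop
  endfacet
  facet normal 0.0000 0.0000 -1.0000
    outer loop
      vertex 7.000 22.000 0.000
      vertex 7.000 6.000 0.000
      vertex 0.000 0.000 0.000
    endloop
  endfacet
  facet normal 0.0000 0.0000 -1.0000
    outer loop
      vertex 0.000 22.000 0.000
      vertex 7.000 22.000 0.000
      vertex 0.000 0.000 0.000
    endloop
  endfacet
  facet normal 0.0000 0.0000 1.0000
    outer loop
      vertex 0.000 0.000 17.000
      vertex 24.000 0.000 17.000
      vertex 24.000 6.000 17.000
    endloop
  endfacet
  facet normal 0.0000 0.0000 1.0000
    outer loop
      vertex 0.000 0.000 17.000
      vertex 24.000 6.000 17.000
      vertex 7.000 6.000 17.000
    endloop
  endfacet
  facet normal 0.0000 0.0000 1.0000
    outer loop
      vertex 0.000 0.000 17.000
      vertex 7.000 6.000 17.000
      vertex 7.000 22.000 17.000
    endloop
  endfacet
  facet normal 0.0000 0.0000 1.0000
    outer loop
      vertex 0.000 0.000 17.000
      vertex 7.000 22.000 17.000
      vertex 0.000 22.000 17.000
    endloop
  endfacet
  facet normal 0.0000 -1.0000 0.0000
    outer loop
      vertex 0.000 0.000 0.000
      vertex 24.000 0.000 0.000
      vertex 24.000 0.000 17.000
    endloop
  endfacet
  facet normal 0.0000 -1.0000 0.0000
    outer loop
      vertex 0.000 0.000 0.000
      vertex 24.000 0.000 17.000
      vertex 0.000 0.000 17.000
    endloop
  endfacet
  facet normal 1.0000 0.0000 0.0000
    outer loop
      vertex 24.000 0.000 0.000
      vertex 24.000 6.000 0.000
      vertex 24.000 6.000 17.000
    endloop
  endfacet
  facet normal 1.0000 0.0000 0.0000
    outer loop
      vertex 24.000 0.000 0.000
      vertex 24.000 6.000 17.000
      vertex 24.000 0.000 17.000
    endloop
  endfacet
  facet normal 0.0000 1.0000 0.0000
    outer loop
      vertex 24.000 6.000 0.000
      vertex 7.000 6.000 0.000
      vertex 7.000 6.000 17.000
    endloop
  endfacet
  facet normal 0.0000 1.0000 0.0000
    outer loop
      vertex 24.000 6.000 0.000
      vertex 7.000 6.000 17.000
      vertex 24.000 6.000 17.000
    endloop
  endfacet
  facet normal 1.0000 0.0000 0.0000
    outer loop
      vertex 7.000 6.000 0.000
      vertex 7.000 22.000 0.000
      vertex 7.000 22.000 17.000
    endloop
  endfacet
  facet normal 1.0000 0.0000 0.0000
    outer loop
      vertex 7.000 6.000 0.000
      vertex 7.000 22.000 17.000
      vertex 7.000 6.000 17.000
    endloop
  endfacet
  facet normal 0.0000 1.0000 0.0000
    outer loop
      vertex 7.000 22.000 0.000
      vertex 0.000 22.000 0.000
      vertex 0.000 22.000 17.000
    endloop
  endfacet
  facet normal 0.0000 1.0000 0.0000
    outer loop
      vertex 7.000 22.000 0.000
      vertex 0.000 22.000 17.000
      vertex 7.000 22.000 17.000
    endloop
  endfacet
  facet normal -1.0000 0.0000 0.0000
    outer loop
      vertex 0.000 22.000 0.000
      vertex 0.000 0.000 0.000
      vertex 0.000 0.000 17.000
    endloop
  endfacet
  facet normal -1.0000 0.0000 0.0000
    outer loop
      vertex 0.000 22.000 0.000
      vertex 0.000 0.000 17.000
      vertex 0.000 22.000 17.000
    endloop
  endfacet
endsolid part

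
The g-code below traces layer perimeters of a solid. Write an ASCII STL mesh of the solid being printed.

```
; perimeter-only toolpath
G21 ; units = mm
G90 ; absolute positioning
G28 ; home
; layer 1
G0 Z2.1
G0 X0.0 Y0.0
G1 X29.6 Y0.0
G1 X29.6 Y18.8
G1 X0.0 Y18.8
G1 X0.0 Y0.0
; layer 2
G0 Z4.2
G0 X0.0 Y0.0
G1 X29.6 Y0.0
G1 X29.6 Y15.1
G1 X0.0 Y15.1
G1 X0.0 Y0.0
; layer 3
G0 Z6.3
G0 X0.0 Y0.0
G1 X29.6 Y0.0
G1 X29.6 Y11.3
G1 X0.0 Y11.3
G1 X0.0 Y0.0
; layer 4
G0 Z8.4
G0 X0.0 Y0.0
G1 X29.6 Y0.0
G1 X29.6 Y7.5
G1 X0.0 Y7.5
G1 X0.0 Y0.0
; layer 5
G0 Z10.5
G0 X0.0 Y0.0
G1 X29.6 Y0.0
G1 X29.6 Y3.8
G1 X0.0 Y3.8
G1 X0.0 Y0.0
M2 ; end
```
solid part
  facet normal 0.0000 0.0000 -1.0000
    outer loop
      vertex 29.6 22.6 0.0
      vertex 29.6 0.0 0.0
      vertex 0.0 0.0 0.0
    endloop
  endfacet
  facet normal 0.0000 0.0000 -1.0000
    outer loop
      vertex 0.0 22.6 0.0
      vertex 29.6 22.6 0.0
      vertex 0.0 0.0 0.0
    endloop
  endfacet
  facet normal 0.0000 -1.0000 0.0000
    outer loop
      vertex 0.0 0.0 0.0
      vertex 29.6 0.0 0.0
      vertex 29.6 0.0 12.6
    endloop
  endfacet
  facet normal 0.0000 -1.0000 0.0000
    outer loop
      vertex 0.0 0.0 0.0
      vertex 29.6 0.0 12.6
      vertex 0.0 0.0 12.6
    endloop
  endfacet
  facet normal 0.0000 0.4870 0.8734
    outer loop
      vertex 0.0 0.0 12.6
      vertex 29.6 0.0 12.6
      vertex 29.6 22.6 0.0
    endloop
  endfacet
  facet normal 0.0000 0.4870 0.8734
    outer loop
      vertex 0.0 0.0 12.6
      vertex 29.6 22.6 0.0
      vertex 0.0 22.6 0.0
    endloop
  endfacet
  facet normal -1.0000 0.0000 0.0000
    outer loop
      vertex 0.0 0.0 12.6
      vertex 0.0 22.6 0.0
      vertex 0.0 0.0 0.0
    endloop
  endfacet
  facet normal 1.0000 0.0000 0.0000
    outer loop
      vertex 29.6 0.0 0.0
      vertex 29.6 22.6 0.0
      vertex 29.6 0.0 12.6
    endloop
  endfacet
endsolid part

The G0 Z moves step by Δz≈2.1 mm. The G1 loops shrink linearly with z, so the solid tapers from its base footprint up to z≈12.6. Closing with a flat bottom cap and the tapered top and triangulating gives 8 facets — a wedge (ramp): 29.6 × 22.6 mm base, rising to 12.6 mm along the y=0 edge and sloping linearly to z=0 at y=22.6.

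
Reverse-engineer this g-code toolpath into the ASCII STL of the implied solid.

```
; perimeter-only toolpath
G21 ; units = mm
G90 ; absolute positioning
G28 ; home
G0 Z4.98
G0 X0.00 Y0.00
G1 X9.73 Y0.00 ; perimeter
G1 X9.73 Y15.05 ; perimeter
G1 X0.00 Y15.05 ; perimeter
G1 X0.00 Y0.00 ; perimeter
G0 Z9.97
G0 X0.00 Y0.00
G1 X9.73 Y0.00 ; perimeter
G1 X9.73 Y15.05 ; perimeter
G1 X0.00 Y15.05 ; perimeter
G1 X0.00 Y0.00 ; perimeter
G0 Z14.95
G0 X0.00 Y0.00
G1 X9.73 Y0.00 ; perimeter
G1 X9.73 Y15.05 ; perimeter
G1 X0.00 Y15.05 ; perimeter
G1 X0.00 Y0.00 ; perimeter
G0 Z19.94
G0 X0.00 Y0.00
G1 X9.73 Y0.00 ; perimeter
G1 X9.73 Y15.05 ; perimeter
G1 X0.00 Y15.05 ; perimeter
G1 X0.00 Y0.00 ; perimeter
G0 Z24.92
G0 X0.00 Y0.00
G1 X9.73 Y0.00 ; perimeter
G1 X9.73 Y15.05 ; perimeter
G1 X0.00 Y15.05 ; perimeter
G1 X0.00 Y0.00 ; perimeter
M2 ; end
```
solid part
  facet normal 0.0000 0.0000 -1.0000
    outer loop
      vertex 9.73 15.05 0.00
      vertex 9.73 0.00 0.00
      vertex 0.00 0.00 0.00
    endloop
  endfacet
  facet normal 0.0000 0.0000 -1.0000
    outer loop
      vertex 0.00 15.05 0.00
      vertex 9.73 15.05 0.00
      vertex 0.00 0.00 0.00
    endloop
  endfacet
  facet normal 0.0000 0.0000 1.0000
    outer loop
      vertex 0.00 0.00 24.92
      vertex 9.73 0.00 24.92
      vertex 9.73 15.05 24.92
    endloop
  endfacet
  facet normal 0.0000 0.0000 1.0000
    outer loop
      vertex 0.00 0.00 24.92
      vertex 9.73 15.05 24.92
      vertex 0.00 15.05 24.92
    endloop
  endfacet
  facet normal 0.0000 -1.0000 0.0000
    outer loop
      vertex 0.00 0.00 0.00
      vertex 9.73 0.00 0.00
      vertex 9.73 0.00 24.92
    endloop
  endfacet
  facet normal 0.0000 -1.0000 0.0000
    outer loop
      vertex 0.00 0.00 0.00
      vertex 9.73 0.00 24.92
      vertex 0.00 0.00 24.92
    endloop
  endfacet
  facet normal 0.0000 1.0000 0.0000
    outer loop
      vertex 9.73 15.05 24.92
      vertex 9.73 15.05 0.00
      vertex 0.00 15.05 0.00
    endloop
  endfacet
  facet normal 0.0000 1.0000 0.0000
    outer loop
      vertex 0.00 15.05 24.92
      vertex 9.73 15.05 24.92
      vertex 0.00 15.05 0.00
    endloop
  endfacet
  facet normal -1.0000 0.0000 0.0000
    outer loop
      vertex 0.00 15.05 24.92
      vertex 0.00 15.05 0.00
      vertex 0.00 0.00 0.00
    endloop
  endfacet
  facet normal -1.0000 0.0000 0.0000
    outer loop
      vertex 0.00 0.00 24.92
      vertex 0.00 15.05 24.92
      vertex 0.00 0.00 0.00
    endloop
  endfacet
  facet normal 1.0000 0.0000 0.0000
    outer loop
      vertex 9.73 0.00 0.00
      vertex 9.73 15.05 0.00
      vertex 9.73 15.05 24.92
    endloop
  endfacet
  facet normal 1.0000 0.0000 0.0000
    outer loop
      vertex 9.73 0.00 0.00
      vertex 9.73 15.05 24.92
      vertex 9.73 0.00 24.92
    endloop
  endfacet
endsolid part

The G0 Z moves step by Δz≈4.98 mm. Every layer's G1 loop is the same polygon, so the solid is a straight extrusion of it from z=0 to z≈24.9. Closing with flat bottom and top caps and triangulating gives 12 facets — a rectangular box, roughly 9.73 × 15.1 mm footprint and 24.9 mm tall.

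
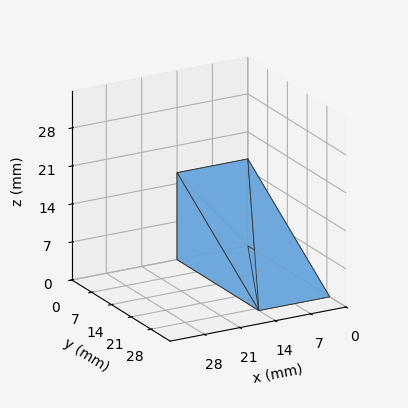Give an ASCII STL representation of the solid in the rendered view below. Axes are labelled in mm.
Reading the render: the shape is a wedge (ramp): 14 × 29 mm base, rising to 16 mm along the y=0 edge and sloping linearly to z=0 at y=29 (dimensions read to the nearest mm from the axis ticks). For the STL, each face is triangulated and given an outward normal.

solid part
  facet normal 0.0000 0.0000 -1.0000
    outer loop
      vertex 14.00 29.00 0.00
      vertex 14.00 0.00 0.00
      vertex 0.00 0.00 0.00
    endloop
  endfacet
  facet normal 0.0000 0.0000 -1.0000
    outer loop
      vertex 0.00 29.00 0.00
      vertex 14.00 29.00 0.00
      vertex 0.00 0.00 0.00
    endloop
  endfacet
  facet normal 0.0000 -1.0000 0.0000
    outer loop
      vertex 0.00 0.00 0.00
      vertex 14.00 0.00 0.00
      vertex 14.00 0.00 16.00
    endloop
  endfacet
  facet normal 0.0000 -1.0000 0.0000
    outer loop
      vertex 0.00 0.00 0.00
      vertex 14.00 0.00 16.00
      vertex 0.00 0.00 16.00
    endloop
  endfacet
  facet normal 0.0000 0.4831 0.8756
    outer loop
      vertex 0.00 0.00 16.00
      vertex 14.00 0.00 16.00
      vertex 14.00 29.00 0.00
    endloop
  endfacet
  facet normal 0.0000 0.4831 0.8756
    outer loop
      vertex 0.00 0.00 16.00
      vertex 14.00 29.00 0.00
      vertex 0.00 29.00 0.00
    endloop
  endfacet
  facet normal -1.0000 0.0000 0.0000
    outer loop
      vertex 0.00 0.00 16.00
      vertex 0.00 29.00 0.00
      vertex 0.00 0.00 0.00
    endloop
  endfacet
  facet normal 1.0000 0.0000 0.0000
    outer loop
      vertex 14.00 0.00 0.00
      vertex 14.00 29.00 0.00
      vertex 14.00 0.00 16.00
    endloop
  endfacet
endsolid part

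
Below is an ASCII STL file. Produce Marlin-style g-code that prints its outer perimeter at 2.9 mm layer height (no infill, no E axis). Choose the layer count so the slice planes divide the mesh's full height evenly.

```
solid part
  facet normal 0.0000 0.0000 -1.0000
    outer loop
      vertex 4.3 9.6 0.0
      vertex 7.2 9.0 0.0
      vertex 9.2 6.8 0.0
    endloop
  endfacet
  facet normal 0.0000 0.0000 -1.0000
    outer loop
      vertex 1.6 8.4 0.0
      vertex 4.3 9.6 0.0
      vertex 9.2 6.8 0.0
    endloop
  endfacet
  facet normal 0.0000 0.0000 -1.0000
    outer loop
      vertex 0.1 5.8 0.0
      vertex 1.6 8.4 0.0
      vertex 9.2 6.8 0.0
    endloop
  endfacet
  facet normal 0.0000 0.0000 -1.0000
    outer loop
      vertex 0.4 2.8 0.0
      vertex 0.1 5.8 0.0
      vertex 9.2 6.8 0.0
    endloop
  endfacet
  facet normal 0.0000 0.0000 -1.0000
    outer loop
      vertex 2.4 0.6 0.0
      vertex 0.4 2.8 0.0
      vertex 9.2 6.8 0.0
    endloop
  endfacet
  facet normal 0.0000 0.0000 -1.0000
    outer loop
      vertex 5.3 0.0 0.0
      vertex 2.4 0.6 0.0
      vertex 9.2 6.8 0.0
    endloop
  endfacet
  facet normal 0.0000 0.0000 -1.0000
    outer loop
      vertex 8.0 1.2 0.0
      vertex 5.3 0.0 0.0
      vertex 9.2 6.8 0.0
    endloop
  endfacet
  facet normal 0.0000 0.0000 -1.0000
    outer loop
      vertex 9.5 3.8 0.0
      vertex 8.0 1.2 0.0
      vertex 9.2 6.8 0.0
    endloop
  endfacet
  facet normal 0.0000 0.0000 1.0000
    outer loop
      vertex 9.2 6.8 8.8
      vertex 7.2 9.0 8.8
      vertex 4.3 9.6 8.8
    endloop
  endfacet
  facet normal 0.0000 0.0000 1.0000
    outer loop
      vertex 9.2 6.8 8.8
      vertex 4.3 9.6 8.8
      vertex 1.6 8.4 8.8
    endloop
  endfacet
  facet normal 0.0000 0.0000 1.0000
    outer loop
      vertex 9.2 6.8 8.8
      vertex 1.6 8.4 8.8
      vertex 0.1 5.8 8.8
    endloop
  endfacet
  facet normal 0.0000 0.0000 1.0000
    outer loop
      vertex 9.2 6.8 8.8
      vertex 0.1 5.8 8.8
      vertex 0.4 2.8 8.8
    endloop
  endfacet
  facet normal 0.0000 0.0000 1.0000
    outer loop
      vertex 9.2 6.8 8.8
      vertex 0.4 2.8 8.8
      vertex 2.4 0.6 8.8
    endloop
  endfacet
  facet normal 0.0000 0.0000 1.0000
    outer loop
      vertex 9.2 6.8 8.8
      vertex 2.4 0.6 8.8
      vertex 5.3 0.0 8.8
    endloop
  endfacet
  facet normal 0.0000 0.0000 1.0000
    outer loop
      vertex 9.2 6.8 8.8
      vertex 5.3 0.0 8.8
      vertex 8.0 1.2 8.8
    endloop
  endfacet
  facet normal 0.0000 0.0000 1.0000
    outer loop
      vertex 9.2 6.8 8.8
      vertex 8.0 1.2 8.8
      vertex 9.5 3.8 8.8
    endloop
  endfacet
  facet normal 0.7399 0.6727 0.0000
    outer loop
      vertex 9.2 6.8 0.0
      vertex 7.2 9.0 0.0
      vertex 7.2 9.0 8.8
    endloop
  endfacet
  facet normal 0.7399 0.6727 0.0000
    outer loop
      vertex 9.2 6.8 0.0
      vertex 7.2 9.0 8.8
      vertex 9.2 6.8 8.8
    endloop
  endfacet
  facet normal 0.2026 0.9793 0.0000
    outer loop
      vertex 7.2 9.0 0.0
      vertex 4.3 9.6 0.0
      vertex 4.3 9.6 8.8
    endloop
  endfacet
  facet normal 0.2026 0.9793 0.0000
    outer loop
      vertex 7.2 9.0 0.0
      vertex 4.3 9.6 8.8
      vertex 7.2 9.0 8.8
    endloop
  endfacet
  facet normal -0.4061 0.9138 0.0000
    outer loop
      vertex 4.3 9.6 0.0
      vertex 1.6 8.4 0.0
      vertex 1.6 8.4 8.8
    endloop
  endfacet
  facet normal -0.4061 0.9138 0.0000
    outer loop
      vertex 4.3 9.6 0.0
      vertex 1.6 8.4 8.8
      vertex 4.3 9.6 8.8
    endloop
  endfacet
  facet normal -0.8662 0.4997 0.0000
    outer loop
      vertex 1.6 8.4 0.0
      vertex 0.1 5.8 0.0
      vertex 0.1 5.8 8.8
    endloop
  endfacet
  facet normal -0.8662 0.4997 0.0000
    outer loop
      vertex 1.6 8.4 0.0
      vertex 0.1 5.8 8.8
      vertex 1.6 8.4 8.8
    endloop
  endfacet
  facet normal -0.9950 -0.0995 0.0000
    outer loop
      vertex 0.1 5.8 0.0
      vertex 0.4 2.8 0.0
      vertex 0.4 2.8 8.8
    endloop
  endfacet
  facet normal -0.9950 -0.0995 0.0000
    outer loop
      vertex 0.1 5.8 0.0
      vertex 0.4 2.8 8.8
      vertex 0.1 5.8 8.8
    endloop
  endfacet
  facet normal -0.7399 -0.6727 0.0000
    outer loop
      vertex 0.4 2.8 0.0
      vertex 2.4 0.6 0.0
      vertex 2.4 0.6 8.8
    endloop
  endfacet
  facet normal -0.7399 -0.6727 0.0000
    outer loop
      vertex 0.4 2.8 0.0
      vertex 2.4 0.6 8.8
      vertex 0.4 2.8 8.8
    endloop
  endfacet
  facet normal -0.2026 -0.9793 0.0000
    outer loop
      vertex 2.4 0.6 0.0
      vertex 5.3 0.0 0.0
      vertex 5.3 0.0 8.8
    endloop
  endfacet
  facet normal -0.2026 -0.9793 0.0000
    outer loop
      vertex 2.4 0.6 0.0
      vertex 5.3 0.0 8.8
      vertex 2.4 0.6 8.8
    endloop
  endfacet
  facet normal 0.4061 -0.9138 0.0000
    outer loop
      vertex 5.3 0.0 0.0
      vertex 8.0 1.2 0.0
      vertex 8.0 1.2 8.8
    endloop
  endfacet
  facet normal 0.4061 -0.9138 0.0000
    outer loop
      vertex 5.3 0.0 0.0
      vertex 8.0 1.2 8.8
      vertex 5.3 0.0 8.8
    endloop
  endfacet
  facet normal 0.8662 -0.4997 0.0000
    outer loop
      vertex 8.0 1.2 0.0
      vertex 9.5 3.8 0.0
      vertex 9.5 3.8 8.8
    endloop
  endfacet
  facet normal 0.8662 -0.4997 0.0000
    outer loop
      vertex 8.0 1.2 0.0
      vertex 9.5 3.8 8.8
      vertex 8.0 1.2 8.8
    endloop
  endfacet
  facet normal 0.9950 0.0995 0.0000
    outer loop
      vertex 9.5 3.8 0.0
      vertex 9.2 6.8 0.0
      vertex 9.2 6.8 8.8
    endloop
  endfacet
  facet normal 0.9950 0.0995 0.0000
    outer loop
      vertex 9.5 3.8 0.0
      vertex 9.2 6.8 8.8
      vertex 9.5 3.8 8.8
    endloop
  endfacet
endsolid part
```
; perimeter-only toolpath
G21 ; units = mm
G90 ; absolute positioning
G28 ; home
; layer 1
G0 Z2.9
G0 X9.2 Y6.8
G1 X7.2 Y9.0
G1 X4.3 Y9.6
G1 X1.6 Y8.4
G1 X0.1 Y5.8
G1 X0.4 Y2.8
G1 X2.4 Y0.6
G1 X5.3 Y0.0
G1 X8.0 Y1.2
G1 X9.5 Y3.8
G1 X9.2 Y6.8
; layer 2
G0 Z5.9
G0 X9.2 Y6.8
G1 X7.2 Y9.0
G1 X4.3 Y9.6
G1 X1.6 Y8.4
G1 X0.1 Y5.8
G1 X0.4 Y2.8
G1 X2.4 Y0.6
G1 X5.3 Y0.0
G1 X8.0 Y1.2
G1 X9.5 Y3.8
G1 X9.2 Y6.8
; layer 3
G0 Z8.8
G0 X9.2 Y6.8
G1 X7.2 Y9.0
G1 X4.3 Y9.6
G1 X1.6 Y8.4
G1 X0.1 Y5.8
G1 X0.4 Y2.8
G1 X2.4 Y0.6
G1 X5.3 Y0.0
G1 X8.0 Y1.2
G1 X9.5 Y3.8
G1 X9.2 Y6.8
M2 ; end

The solid is a regular 10-sided prism (a cylinder approximated with 10 flat sides), circumscribed radius ≈ 4.8 mm, height ≈ 8.8 mm. Slicing at Δz = 2.9 mm — 3 equal slices spanning the solid's height, so layer i sits at z = i·h/3 — gives 3 non-empty perimeters. Each is a 10-segment closed polygon; G0 lifts to the layer z and rapids to the start vertex, then G1 traces the edges.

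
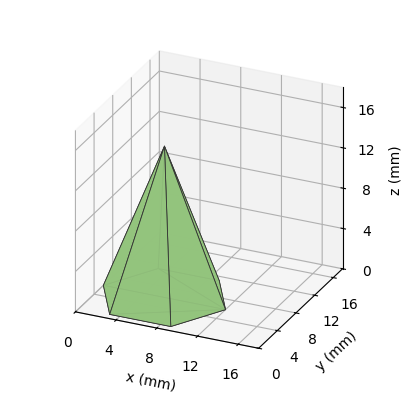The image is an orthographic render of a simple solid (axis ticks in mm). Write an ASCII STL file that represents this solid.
Reading the render: the shape is a regular 6-sided pyramid, base circumscribed radius ≈ 6 mm, apex at z ≈ 15 mm (dimensions read to the nearest mm from the axis ticks). For the STL, each face is triangulated and given an outward normal.

solid part
  facet normal 0.0000 0.0000 -1.0000
    outer loop
      vertex 3.000 11.196 0.000
      vertex 9.000 11.196 0.000
      vertex 12.000 6.000 0.000
    endloop
  endfacet
  facet normal 0.0000 0.0000 -1.0000
    outer loop
      vertex 0.000 6.000 0.000
      vertex 3.000 11.196 0.000
      vertex 12.000 6.000 0.000
    endloop
  endfacet
  facet normal 0.0000 0.0000 -1.0000
    outer loop
      vertex 3.000 0.804 0.000
      vertex 0.000 6.000 0.000
      vertex 12.000 6.000 0.000
    endloop
  endfacet
  facet normal 0.0000 0.0000 -1.0000
    outer loop
      vertex 9.000 0.804 0.000
      vertex 3.000 0.804 0.000
      vertex 12.000 6.000 0.000
    endloop
  endfacet
  facet normal 0.8183 0.4725 0.3273
    outer loop
      vertex 12.000 6.000 0.000
      vertex 9.000 11.196 0.000
      vertex 6.000 6.000 15.000
    endloop
  endfacet
  facet normal 0.0000 0.9449 0.3273
    outer loop
      vertex 9.000 11.196 0.000
      vertex 3.000 11.196 0.000
      vertex 6.000 6.000 15.000
    endloop
  endfacet
  facet normal -0.8183 0.4725 0.3273
    outer loop
      vertex 3.000 11.196 0.000
      vertex 0.000 6.000 0.000
      vertex 6.000 6.000 15.000
    endloop
  endfacet
  facet normal -0.8183 -0.4725 0.3273
    outer loop
      vertex 0.000 6.000 0.000
      vertex 3.000 0.804 0.000
      vertex 6.000 6.000 15.000
    endloop
  endfacet
  facet normal 0.0000 -0.9449 0.3273
    outer loop
      vertex 3.000 0.804 0.000
      vertex 9.000 0.804 0.000
      vertex 6.000 6.000 15.000
    endloop
  endfacet
  facet normal 0.8183 -0.4725 0.3273
    outer loop
      vertex 9.000 0.804 0.000
      vertex 12.000 6.000 0.000
      vertex 6.000 6.000 15.000
    endloop
  endfacet
endsolid part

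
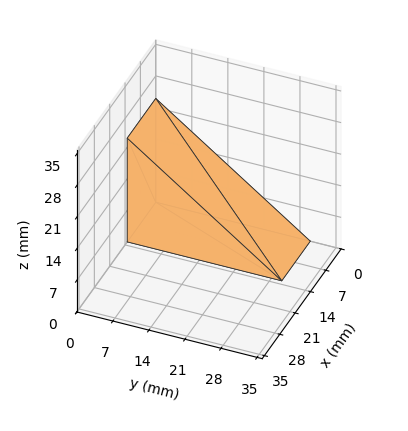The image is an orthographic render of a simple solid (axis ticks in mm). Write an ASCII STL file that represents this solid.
Reading the render: the shape is a wedge (ramp): 13 × 30 mm base, rising to 23 mm along the y=0 edge and sloping linearly to z=0 at y=30 (dimensions read to the nearest mm from the axis ticks). For the STL, each face is triangulated and given an outward normal.

solid part
  facet normal 0.0000 0.0000 -1.0000
    outer loop
      vertex 13.0 30.0 0.0
      vertex 13.0 0.0 0.0
      vertex 0.0 0.0 0.0
    endloop
  endfacet
  facet normal 0.0000 0.0000 -1.0000
    outer loop
      vertex 0.0 30.0 0.0
      vertex 13.0 30.0 0.0
      vertex 0.0 0.0 0.0
    endloop
  endfacet
  facet normal 0.0000 -1.0000 0.0000
    outer loop
      vertex 0.0 0.0 0.0
      vertex 13.0 0.0 0.0
      vertex 13.0 0.0 23.0
    endloop
  endfacet
  facet normal 0.0000 -1.0000 0.0000
    outer loop
      vertex 0.0 0.0 0.0
      vertex 13.0 0.0 23.0
      vertex 0.0 0.0 23.0
    endloop
  endfacet
  facet normal 0.0000 0.6084 0.7936
    outer loop
      vertex 0.0 0.0 23.0
      vertex 13.0 0.0 23.0
      vertex 13.0 30.0 0.0
    endloop
  endfacet
  facet normal 0.0000 0.6084 0.7936
    outer loop
      vertex 0.0 0.0 23.0
      vertex 13.0 30.0 0.0
      vertex 0.0 30.0 0.0
    endloop
  endfacet
  facet normal -1.0000 0.0000 0.0000
    outer loop
      vertex 0.0 0.0 23.0
      vertex 0.0 30.0 0.0
      vertex 0.0 0.0 0.0
    endloop
  endfacet
  facet normal 1.0000 0.0000 0.0000
    outer loop
      vertex 13.0 0.0 0.0
      vertex 13.0 30.0 0.0
      vertex 13.0 0.0 23.0
    endloop
  endfacet
endsolid part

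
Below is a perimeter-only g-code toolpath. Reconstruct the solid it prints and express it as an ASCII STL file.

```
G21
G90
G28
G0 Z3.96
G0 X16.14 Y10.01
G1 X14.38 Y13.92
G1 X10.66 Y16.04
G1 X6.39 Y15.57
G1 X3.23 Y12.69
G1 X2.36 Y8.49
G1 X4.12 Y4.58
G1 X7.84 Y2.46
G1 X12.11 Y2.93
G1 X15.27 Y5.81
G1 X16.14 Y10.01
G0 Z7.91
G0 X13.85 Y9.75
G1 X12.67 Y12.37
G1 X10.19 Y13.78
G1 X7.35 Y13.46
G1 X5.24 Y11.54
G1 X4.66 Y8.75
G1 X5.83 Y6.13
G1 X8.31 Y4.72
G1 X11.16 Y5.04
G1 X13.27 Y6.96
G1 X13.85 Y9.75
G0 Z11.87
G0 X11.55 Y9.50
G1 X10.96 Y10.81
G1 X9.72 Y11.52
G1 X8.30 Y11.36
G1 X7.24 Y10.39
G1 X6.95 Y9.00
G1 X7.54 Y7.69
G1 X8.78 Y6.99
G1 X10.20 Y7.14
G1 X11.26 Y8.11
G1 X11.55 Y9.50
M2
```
solid part
  facet normal 0.0000 0.0000 -1.0000
    outer loop
      vertex 11.13 18.31 0.00
      vertex 16.09 15.48 0.00
      vertex 18.44 10.26 0.00
    endloop
  endfacet
  facet normal 0.0000 0.0000 -1.0000
    outer loop
      vertex 5.44 17.68 0.00
      vertex 11.13 18.31 0.00
      vertex 18.44 10.26 0.00
    endloop
  endfacet
  facet normal 0.0000 0.0000 -1.0000
    outer loop
      vertex 1.22 13.83 0.00
      vertex 5.44 17.68 0.00
      vertex 18.44 10.26 0.00
    endloop
  endfacet
  facet normal 0.0000 0.0000 -1.0000
    outer loop
      vertex 0.06 8.24 0.00
      vertex 1.22 13.83 0.00
      vertex 18.44 10.26 0.00
    endloop
  endfacet
  facet normal 0.0000 0.0000 -1.0000
    outer loop
      vertex 2.41 3.02 0.00
      vertex 0.06 8.24 0.00
      vertex 18.44 10.26 0.00
    endloop
  endfacet
  facet normal 0.0000 0.0000 -1.0000
    outer loop
      vertex 7.37 0.19 0.00
      vertex 2.41 3.02 0.00
      vertex 18.44 10.26 0.00
    endloop
  endfacet
  facet normal 0.0000 0.0000 -1.0000
    outer loop
      vertex 13.06 0.82 0.00
      vertex 7.37 0.19 0.00
      vertex 18.44 10.26 0.00
    endloop
  endfacet
  facet normal 0.0000 0.0000 -1.0000
    outer loop
      vertex 17.28 4.67 0.00
      vertex 13.06 0.82 0.00
      vertex 18.44 10.26 0.00
    endloop
  endfacet
  facet normal 0.7970 0.3588 0.4859
    outer loop
      vertex 18.44 10.26 0.00
      vertex 16.09 15.48 0.00
      vertex 9.25 9.25 15.82
    endloop
  endfacet
  facet normal 0.4331 0.7590 0.4861
    outer loop
      vertex 16.09 15.48 0.00
      vertex 11.13 18.31 0.00
      vertex 9.25 9.25 15.82
    endloop
  endfacet
  facet normal -0.0962 0.8686 0.4860
    outer loop
      vertex 11.13 18.31 0.00
      vertex 5.44 17.68 0.00
      vertex 9.25 9.25 15.82
    endloop
  endfacet
  facet normal -0.5891 0.6457 0.4859
    outer loop
      vertex 5.44 17.68 0.00
      vertex 1.22 13.83 0.00
      vertex 9.25 9.25 15.82
    endloop
  endfacet
  facet normal -0.8558 0.1776 0.4858
    outer loop
      vertex 1.22 13.83 0.00
      vertex 0.06 8.24 0.00
      vertex 9.25 9.25 15.82
    endloop
  endfacet
  facet normal -0.7970 -0.3588 0.4859
    outer loop
      vertex 0.06 8.24 0.00
      vertex 2.41 3.02 0.00
      vertex 9.25 9.25 15.82
    endloop
  endfacet
  facet normal -0.4331 -0.7590 0.4861
    outer loop
      vertex 2.41 3.02 0.00
      vertex 7.37 0.19 0.00
      vertex 9.25 9.25 15.82
    endloop
  endfacet
  facet normal 0.0962 -0.8686 0.4860
    outer loop
      vertex 7.37 0.19 0.00
      vertex 13.06 0.82 0.00
      vertex 9.25 9.25 15.82
    endloop
  endfacet
  facet normal 0.5891 -0.6457 0.4859
    outer loop
      vertex 13.06 0.82 0.00
      vertex 17.28 4.67 0.00
      vertex 9.25 9.25 15.82
    endloop
  endfacet
  facet normal 0.8558 -0.1776 0.4858
    outer loop
      vertex 17.28 4.67 0.00
      vertex 18.44 10.26 0.00
      vertex 9.25 9.25 15.82
    endloop
  endfacet
endsolid part

The G0 Z moves step by Δz≈3.96 mm. The G1 loops shrink linearly with z, so the solid tapers from its base footprint up to z≈15.8. Closing with a flat bottom cap and the tapered top and triangulating gives 18 facets — a regular 10-sided pyramid, base circumscribed radius ≈ 9.25 mm, apex at z ≈ 15.8 mm.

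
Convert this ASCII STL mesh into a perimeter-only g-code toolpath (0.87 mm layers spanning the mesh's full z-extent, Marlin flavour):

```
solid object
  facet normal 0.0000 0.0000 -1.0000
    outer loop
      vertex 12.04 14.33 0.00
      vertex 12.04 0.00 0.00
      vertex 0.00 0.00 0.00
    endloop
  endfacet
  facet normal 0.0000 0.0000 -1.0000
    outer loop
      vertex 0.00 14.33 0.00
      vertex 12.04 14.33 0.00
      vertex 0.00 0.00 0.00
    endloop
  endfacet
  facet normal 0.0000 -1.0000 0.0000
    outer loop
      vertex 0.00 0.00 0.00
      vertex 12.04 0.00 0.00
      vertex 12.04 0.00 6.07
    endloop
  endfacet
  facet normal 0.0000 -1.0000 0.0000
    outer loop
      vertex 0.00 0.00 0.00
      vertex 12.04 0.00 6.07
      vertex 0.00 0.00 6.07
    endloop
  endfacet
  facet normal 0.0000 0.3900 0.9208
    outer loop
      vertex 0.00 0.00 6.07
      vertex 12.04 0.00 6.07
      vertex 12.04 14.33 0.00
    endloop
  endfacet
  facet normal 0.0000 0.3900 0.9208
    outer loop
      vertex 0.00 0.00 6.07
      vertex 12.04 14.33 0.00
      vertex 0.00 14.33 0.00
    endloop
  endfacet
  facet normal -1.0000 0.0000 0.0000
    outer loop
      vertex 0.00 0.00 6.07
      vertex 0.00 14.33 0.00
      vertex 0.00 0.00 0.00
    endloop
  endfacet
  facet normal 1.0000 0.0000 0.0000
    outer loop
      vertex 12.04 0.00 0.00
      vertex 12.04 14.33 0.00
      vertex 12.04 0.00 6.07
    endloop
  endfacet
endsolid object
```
; perimeter-only toolpath
G21 ; units = mm
G90 ; absolute positioning
G28 ; home
; layer 1
G0 Z0.87
G0 X0.00 Y0.00
G1 X12.04 Y0.00
G1 X12.04 Y12.28
G1 X0.00 Y12.28
G1 X0.00 Y0.00
; layer 2
G0 Z1.73
G0 X0.00 Y0.00
G1 X12.04 Y0.00
G1 X12.04 Y10.24
G1 X0.00 Y10.24
G1 X0.00 Y0.00
; layer 3
G0 Z2.60
G0 X0.00 Y0.00
G1 X12.04 Y0.00
G1 X12.04 Y8.19
G1 X0.00 Y8.19
G1 X0.00 Y0.00
; layer 4
G0 Z3.47
G0 X0.00 Y0.00
G1 X12.04 Y0.00
G1 X12.04 Y6.14
G1 X0.00 Y6.14
G1 X0.00 Y0.00
; layer 5
G0 Z4.34
G0 X0.00 Y0.00
G1 X12.04 Y0.00
G1 X12.04 Y4.09
G1 X0.00 Y4.09
G1 X0.00 Y0.00
; layer 6
G0 Z5.20
G0 X0.00 Y0.00
G1 X12.04 Y0.00
G1 X12.04 Y2.05
G1 X0.00 Y2.05
G1 X0.00 Y0.00
M2 ; end

The solid is a wedge (ramp): 12 × 14.3 mm base, rising to 6.07 mm along the y=0 edge and sloping linearly to z=0 at y=14.3. Slicing at Δz = 0.87 mm — 7 equal slices spanning the solid's height, so layer i sits at z = i·h/7 — gives 6 non-empty perimeters. Each is a 4-segment closed polygon; G0 lifts to the layer z and rapids to the start vertex, then G1 traces the edges. The cross-section shrinks linearly with z (the slice at the apex is degenerate and omitted).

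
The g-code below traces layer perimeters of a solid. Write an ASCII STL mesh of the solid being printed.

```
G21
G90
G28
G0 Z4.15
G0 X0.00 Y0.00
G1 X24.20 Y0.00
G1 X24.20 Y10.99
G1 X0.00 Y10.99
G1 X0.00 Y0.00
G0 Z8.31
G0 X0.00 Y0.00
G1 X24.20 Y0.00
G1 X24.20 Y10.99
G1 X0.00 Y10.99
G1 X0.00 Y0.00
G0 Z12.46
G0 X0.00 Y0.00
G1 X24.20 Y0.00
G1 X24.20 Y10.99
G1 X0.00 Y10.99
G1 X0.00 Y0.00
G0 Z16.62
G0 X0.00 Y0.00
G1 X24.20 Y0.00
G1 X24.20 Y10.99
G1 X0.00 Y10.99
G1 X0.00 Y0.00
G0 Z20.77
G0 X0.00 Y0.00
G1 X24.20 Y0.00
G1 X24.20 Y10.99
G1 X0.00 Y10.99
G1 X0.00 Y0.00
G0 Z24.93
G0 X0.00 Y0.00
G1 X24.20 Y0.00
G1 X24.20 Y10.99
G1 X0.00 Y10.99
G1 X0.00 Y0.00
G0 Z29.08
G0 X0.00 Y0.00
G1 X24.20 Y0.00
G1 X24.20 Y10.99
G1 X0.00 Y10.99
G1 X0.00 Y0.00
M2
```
solid part
  facet normal 0.0000 0.0000 -1.0000
    outer loop
      vertex 24.20 10.99 0.00
      vertex 24.20 0.00 0.00
      vertex 0.00 0.00 0.00
    endloop
  endfacet
  facet normal 0.0000 0.0000 -1.0000
    outer loop
      vertex 0.00 10.99 0.00
      vertex 24.20 10.99 0.00
      vertex 0.00 0.00 0.00
    endloop
  endfacet
  facet normal 0.0000 0.0000 1.0000
    outer loop
      vertex 0.00 0.00 29.08
      vertex 24.20 0.00 29.08
      vertex 24.20 10.99 29.08
    endloop
  endfacet
  facet normal 0.0000 0.0000 1.0000
    outer loop
      vertex 0.00 0.00 29.08
      vertex 24.20 10.99 29.08
      vertex 0.00 10.99 29.08
    endloop
  endfacet
  facet normal 0.0000 -1.0000 0.0000
    outer loop
      vertex 0.00 0.00 0.00
      vertex 24.20 0.00 0.00
      vertex 24.20 0.00 29.08
    endloop
  endfacet
  facet normal 0.0000 -1.0000 0.0000
    outer loop
      vertex 0.00 0.00 0.00
      vertex 24.20 0.00 29.08
      vertex 0.00 0.00 29.08
    endloop
  endfacet
  facet normal 0.0000 1.0000 0.0000
    outer loop
      vertex 24.20 10.99 29.08
      vertex 24.20 10.99 0.00
      vertex 0.00 10.99 0.00
    endloop
  endfacet
  facet normal 0.0000 1.0000 0.0000
    outer loop
      vertex 0.00 10.99 29.08
      vertex 24.20 10.99 29.08
      vertex 0.00 10.99 0.00
    endloop
  endfacet
  facet normal -1.0000 0.0000 0.0000
    outer loop
      vertex 0.00 10.99 29.08
      vertex 0.00 10.99 0.00
      vertex 0.00 0.00 0.00
    endloop
  endfacet
  facet normal -1.0000 0.0000 0.0000
    outer loop
      vertex 0.00 0.00 29.08
      vertex 0.00 10.99 29.08
      vertex 0.00 0.00 0.00
    endloop
  endfacet
  facet normal 1.0000 0.0000 0.0000
    outer loop
      vertex 24.20 0.00 0.00
      vertex 24.20 10.99 0.00
      vertex 24.20 10.99 29.08
    endloop
  endfacet
  facet normal 1.0000 0.0000 0.0000
    outer loop
      vertex 24.20 0.00 0.00
      vertex 24.20 10.99 29.08
      vertex 24.20 0.00 29.08
    endloop
  endfacet
endsolid part

The G0 Z moves step by Δz≈4.15 mm. Every layer's G1 loop is the same polygon, so the solid is a straight extrusion of it from z=0 to z≈29.1. Closing with flat bottom and top caps and triangulating gives 12 facets — a rectangular box, roughly 24.2 × 11 mm footprint and 29.1 mm tall.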